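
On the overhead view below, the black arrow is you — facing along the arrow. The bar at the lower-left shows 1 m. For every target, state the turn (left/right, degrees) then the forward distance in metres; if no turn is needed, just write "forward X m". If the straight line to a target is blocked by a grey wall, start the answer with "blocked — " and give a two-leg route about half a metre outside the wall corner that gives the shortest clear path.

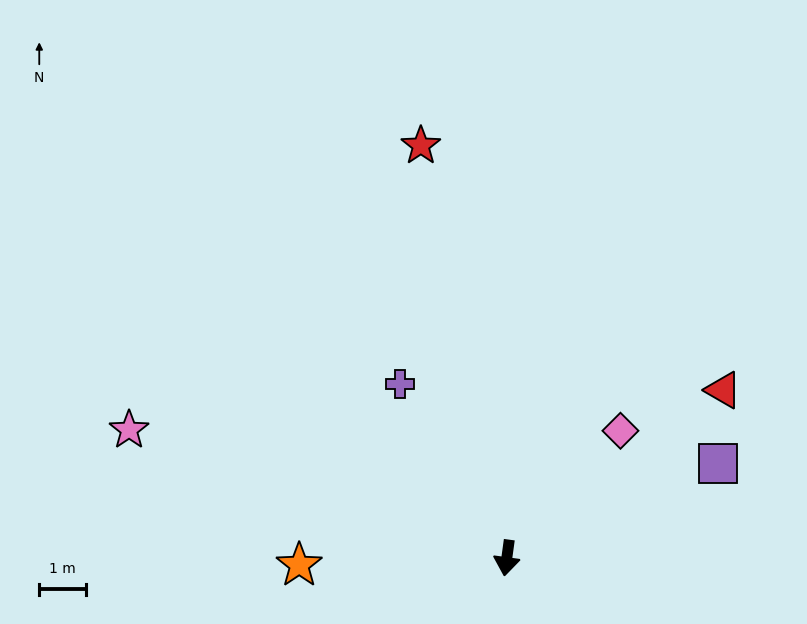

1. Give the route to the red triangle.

turn left 136°, forward 5.8 m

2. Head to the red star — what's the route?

turn right 160°, forward 9.0 m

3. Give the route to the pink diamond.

turn left 146°, forward 3.6 m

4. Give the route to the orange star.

turn right 80°, forward 4.4 m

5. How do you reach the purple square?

turn left 122°, forward 4.9 m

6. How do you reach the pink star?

turn right 101°, forward 8.5 m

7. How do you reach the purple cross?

turn right 141°, forward 4.3 m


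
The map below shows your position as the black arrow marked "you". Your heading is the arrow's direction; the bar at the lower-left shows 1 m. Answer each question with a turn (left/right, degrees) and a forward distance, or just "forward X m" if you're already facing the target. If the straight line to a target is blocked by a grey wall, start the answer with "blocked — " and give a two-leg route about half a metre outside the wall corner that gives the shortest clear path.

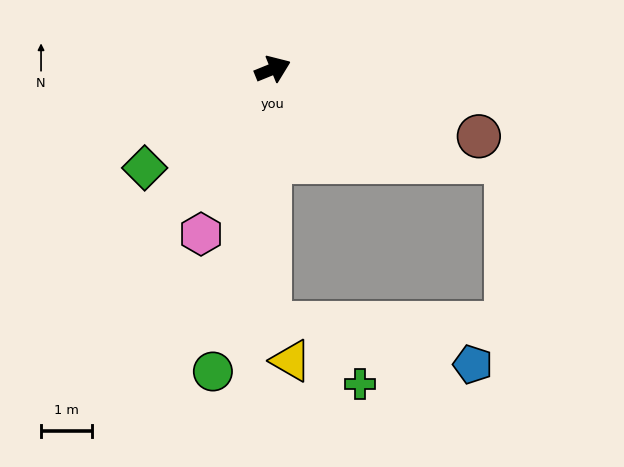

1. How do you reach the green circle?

turn right 123°, forward 6.0 m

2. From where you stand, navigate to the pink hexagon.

turn right 136°, forward 3.5 m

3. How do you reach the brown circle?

turn right 40°, forward 4.2 m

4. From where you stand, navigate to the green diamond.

turn right 165°, forward 3.2 m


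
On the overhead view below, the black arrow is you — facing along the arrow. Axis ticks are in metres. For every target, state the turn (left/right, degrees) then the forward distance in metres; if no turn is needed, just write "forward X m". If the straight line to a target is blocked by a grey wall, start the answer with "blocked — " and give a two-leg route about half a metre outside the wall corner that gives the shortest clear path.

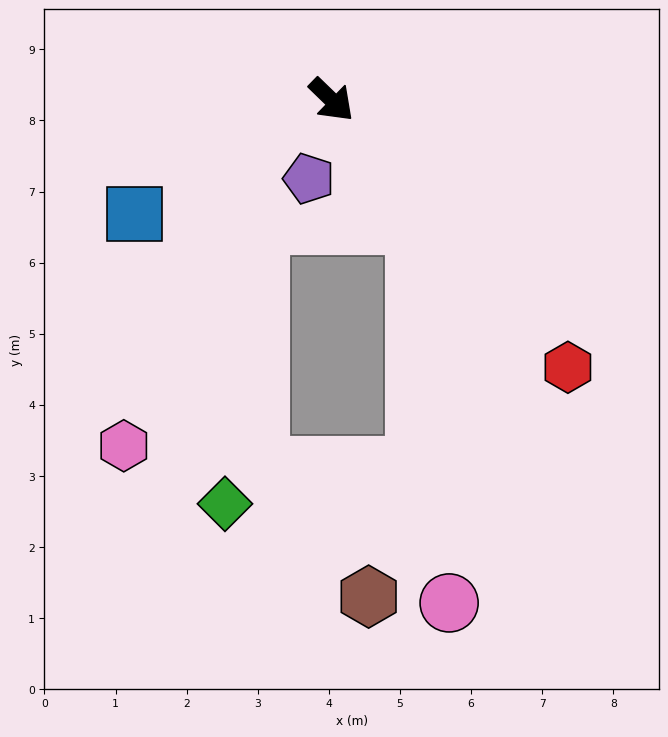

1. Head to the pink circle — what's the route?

blocked — turn right 12°, forward 2.1 m, then turn right 29°, forward 5.3 m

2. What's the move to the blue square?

turn right 106°, forward 3.2 m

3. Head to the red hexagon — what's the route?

turn right 4°, forward 5.0 m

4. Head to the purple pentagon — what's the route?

turn right 62°, forward 1.2 m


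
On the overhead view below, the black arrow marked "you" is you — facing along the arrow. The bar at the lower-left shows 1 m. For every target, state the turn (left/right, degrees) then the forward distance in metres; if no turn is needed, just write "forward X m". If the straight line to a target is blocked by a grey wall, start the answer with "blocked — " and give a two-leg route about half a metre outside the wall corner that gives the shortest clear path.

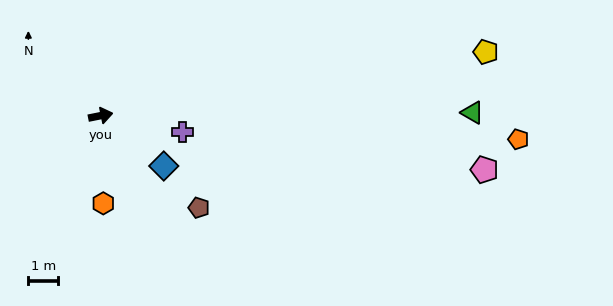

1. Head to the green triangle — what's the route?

turn right 11°, forward 12.4 m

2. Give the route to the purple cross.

turn right 23°, forward 2.8 m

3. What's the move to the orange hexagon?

turn right 100°, forward 2.9 m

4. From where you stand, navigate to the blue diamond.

turn right 50°, forward 2.7 m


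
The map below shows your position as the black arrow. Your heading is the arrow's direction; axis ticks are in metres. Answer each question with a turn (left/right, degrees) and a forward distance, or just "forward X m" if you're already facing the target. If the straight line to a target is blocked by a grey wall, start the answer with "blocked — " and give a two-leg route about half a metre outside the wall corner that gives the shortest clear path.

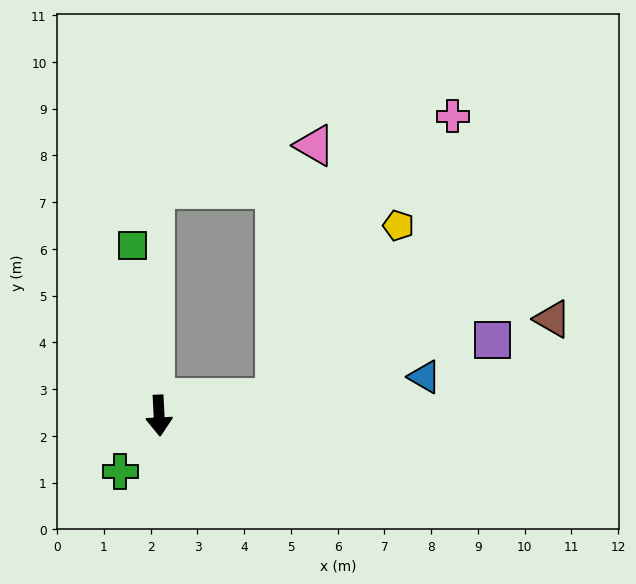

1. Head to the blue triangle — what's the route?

turn left 95°, forward 5.7 m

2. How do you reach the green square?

turn right 174°, forward 3.7 m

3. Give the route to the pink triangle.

blocked — turn left 96°, forward 2.5 m, then turn left 72°, forward 5.5 m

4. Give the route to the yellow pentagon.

blocked — turn left 96°, forward 2.5 m, then turn left 45°, forward 4.5 m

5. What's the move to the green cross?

turn right 38°, forward 1.5 m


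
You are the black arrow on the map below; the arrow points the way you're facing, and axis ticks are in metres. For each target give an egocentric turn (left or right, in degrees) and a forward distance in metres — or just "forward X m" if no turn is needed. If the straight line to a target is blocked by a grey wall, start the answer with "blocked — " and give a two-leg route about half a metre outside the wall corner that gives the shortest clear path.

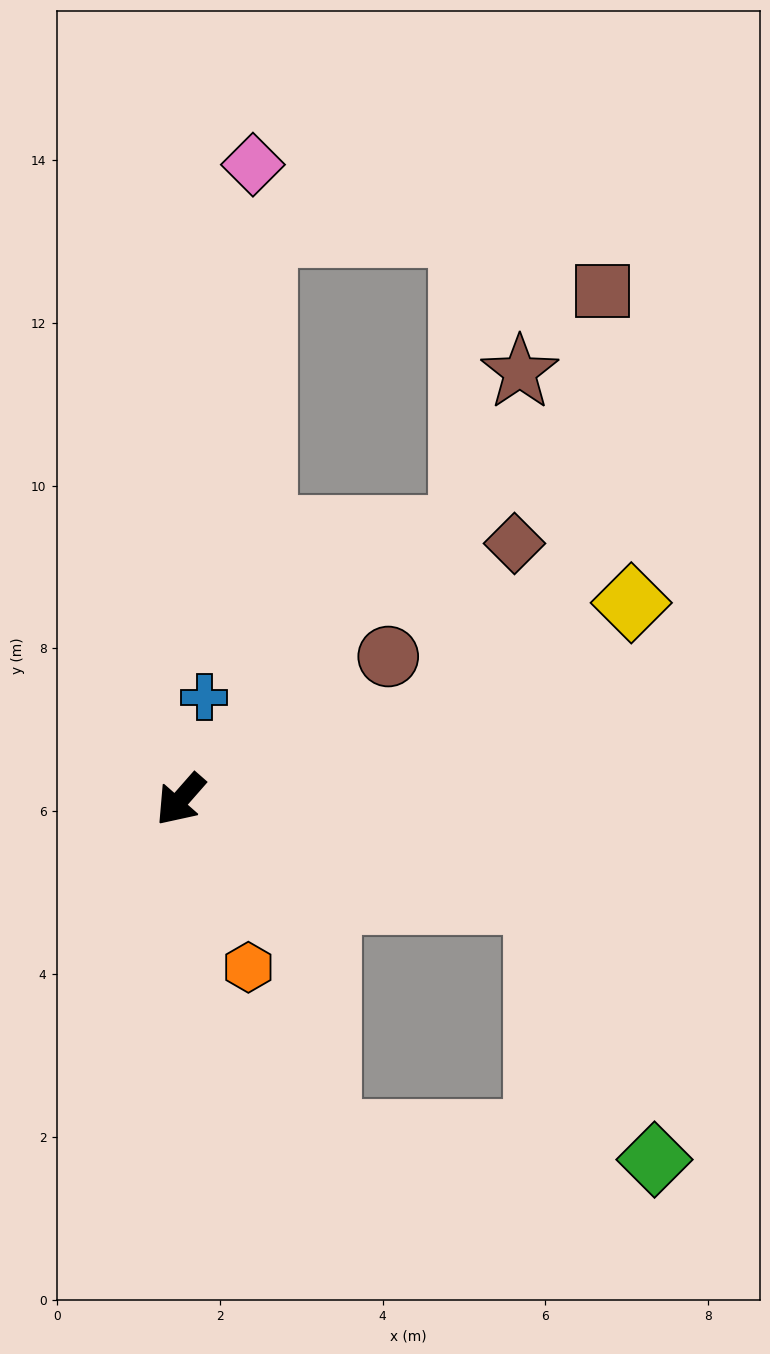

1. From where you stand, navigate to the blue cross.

turn right 152°, forward 1.3 m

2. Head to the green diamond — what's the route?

blocked — turn left 116°, forward 4.6 m, then turn right 51°, forward 3.5 m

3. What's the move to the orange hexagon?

turn left 63°, forward 2.2 m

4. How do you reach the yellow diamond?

turn left 155°, forward 6.0 m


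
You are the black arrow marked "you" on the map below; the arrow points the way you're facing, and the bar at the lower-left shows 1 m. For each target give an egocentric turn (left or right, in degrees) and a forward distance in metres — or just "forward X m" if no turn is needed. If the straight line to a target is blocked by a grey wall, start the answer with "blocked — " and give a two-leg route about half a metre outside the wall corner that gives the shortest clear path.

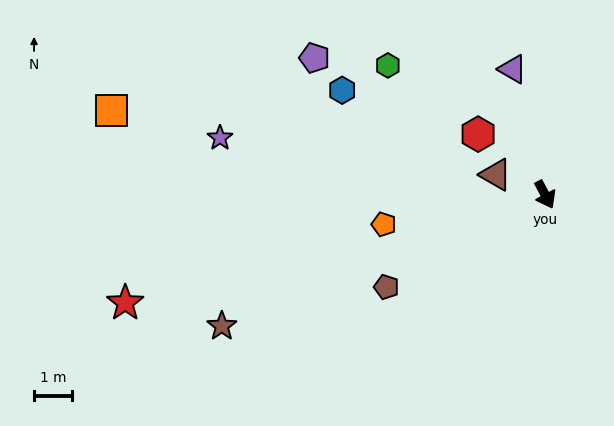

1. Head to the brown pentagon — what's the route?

turn right 88°, forward 4.8 m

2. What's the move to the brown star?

turn right 96°, forward 9.1 m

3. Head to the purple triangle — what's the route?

turn left 167°, forward 3.4 m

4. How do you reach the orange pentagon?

turn right 108°, forward 4.3 m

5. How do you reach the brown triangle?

turn right 140°, forward 1.4 m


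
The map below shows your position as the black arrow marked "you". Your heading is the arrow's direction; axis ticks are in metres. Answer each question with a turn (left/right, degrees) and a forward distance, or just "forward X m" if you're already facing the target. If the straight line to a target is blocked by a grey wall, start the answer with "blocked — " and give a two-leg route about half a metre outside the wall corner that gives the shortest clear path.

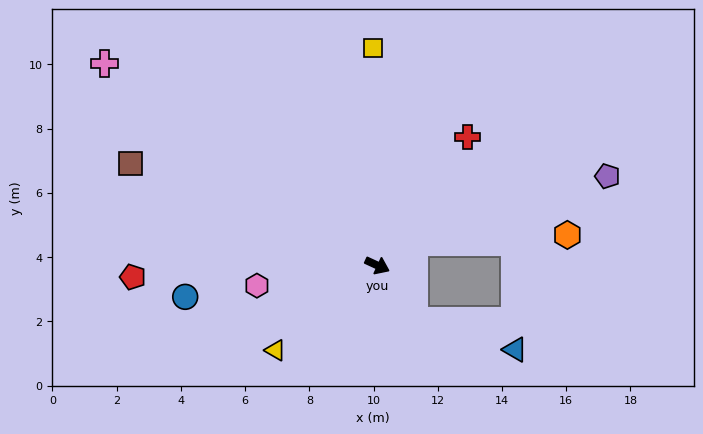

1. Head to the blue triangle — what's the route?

blocked — turn right 32°, forward 2.1 m, then turn left 41°, forward 3.3 m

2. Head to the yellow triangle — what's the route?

turn right 115°, forward 4.1 m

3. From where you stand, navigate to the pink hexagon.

turn right 146°, forward 3.8 m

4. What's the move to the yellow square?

turn left 116°, forward 6.8 m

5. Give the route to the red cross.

turn left 80°, forward 4.9 m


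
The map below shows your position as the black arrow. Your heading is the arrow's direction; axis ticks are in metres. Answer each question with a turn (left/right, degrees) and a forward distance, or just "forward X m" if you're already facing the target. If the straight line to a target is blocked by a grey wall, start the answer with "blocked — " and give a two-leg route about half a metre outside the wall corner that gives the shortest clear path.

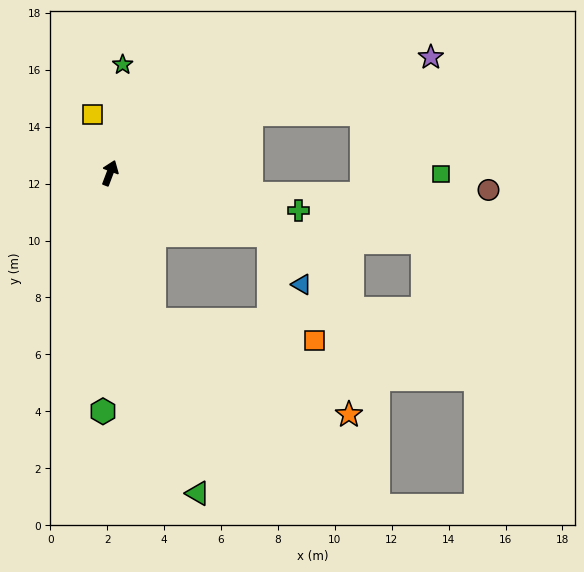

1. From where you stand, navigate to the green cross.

turn right 81°, forward 6.7 m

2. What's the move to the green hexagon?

turn right 161°, forward 8.4 m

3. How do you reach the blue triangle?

blocked — turn right 91°, forward 6.0 m, then turn right 35°, forward 2.1 m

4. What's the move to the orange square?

blocked — turn right 143°, forward 5.4 m, then turn left 66°, forward 5.7 m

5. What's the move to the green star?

turn left 14°, forward 3.8 m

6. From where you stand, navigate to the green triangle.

turn right 144°, forward 11.7 m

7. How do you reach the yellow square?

turn left 37°, forward 2.1 m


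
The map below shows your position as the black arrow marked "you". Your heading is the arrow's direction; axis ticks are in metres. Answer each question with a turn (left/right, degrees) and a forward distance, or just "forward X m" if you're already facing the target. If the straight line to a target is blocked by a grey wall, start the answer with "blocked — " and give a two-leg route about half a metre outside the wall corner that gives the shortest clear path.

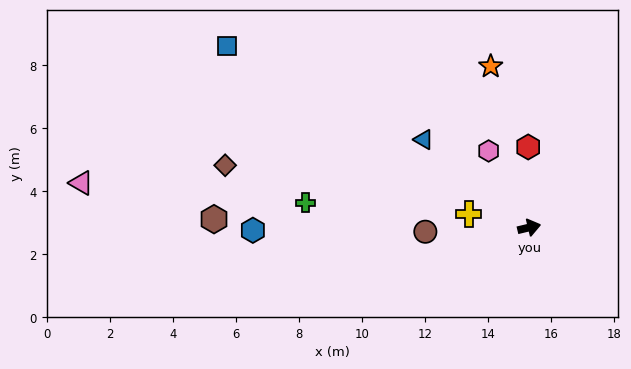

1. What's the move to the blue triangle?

turn left 127°, forward 4.4 m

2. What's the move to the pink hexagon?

turn left 104°, forward 2.8 m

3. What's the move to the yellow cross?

turn left 154°, forward 2.0 m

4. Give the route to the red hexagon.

turn left 77°, forward 2.6 m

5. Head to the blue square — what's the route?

turn left 136°, forward 11.2 m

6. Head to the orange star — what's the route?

turn left 90°, forward 5.3 m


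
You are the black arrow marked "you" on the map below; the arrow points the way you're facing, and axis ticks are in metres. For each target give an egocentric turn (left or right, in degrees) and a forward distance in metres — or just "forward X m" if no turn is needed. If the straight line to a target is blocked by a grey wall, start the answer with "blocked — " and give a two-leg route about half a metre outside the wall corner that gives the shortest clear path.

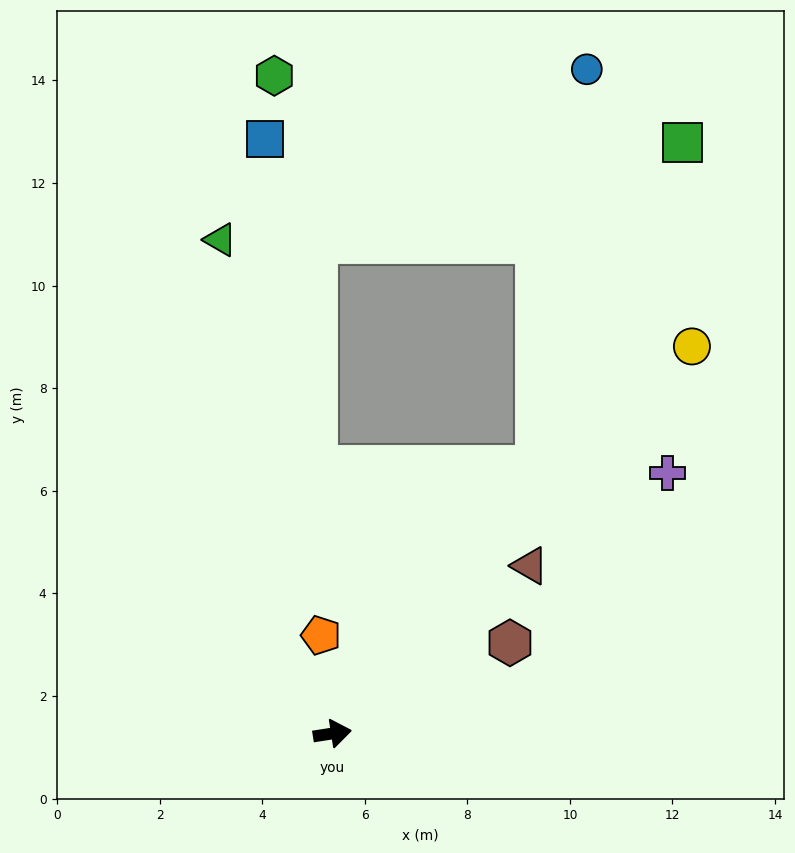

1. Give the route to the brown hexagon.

turn left 18°, forward 3.9 m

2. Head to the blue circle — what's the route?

blocked — turn left 44°, forward 6.5 m, then turn left 30°, forward 7.8 m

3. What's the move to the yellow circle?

turn left 38°, forward 10.3 m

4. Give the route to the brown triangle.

turn left 31°, forward 5.1 m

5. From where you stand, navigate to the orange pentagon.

turn left 88°, forward 1.9 m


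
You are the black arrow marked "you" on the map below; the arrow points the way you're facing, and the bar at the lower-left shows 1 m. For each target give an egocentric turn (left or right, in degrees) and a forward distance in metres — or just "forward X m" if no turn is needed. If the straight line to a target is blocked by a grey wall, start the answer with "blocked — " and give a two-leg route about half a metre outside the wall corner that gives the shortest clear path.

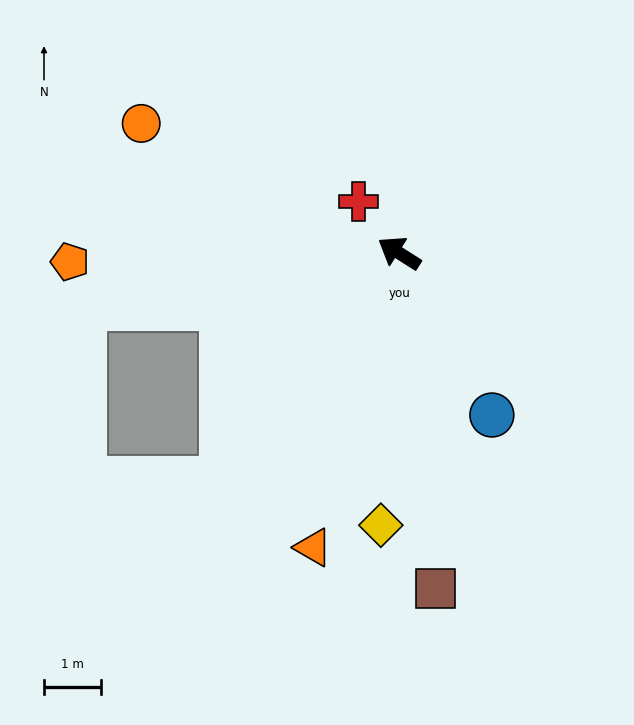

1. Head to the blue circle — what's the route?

turn left 152°, forward 3.3 m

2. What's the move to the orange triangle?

turn left 106°, forward 5.3 m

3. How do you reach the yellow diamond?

turn left 119°, forward 4.8 m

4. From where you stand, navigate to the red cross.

turn right 19°, forward 1.1 m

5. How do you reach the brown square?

turn left 129°, forward 5.9 m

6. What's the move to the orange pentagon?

turn left 34°, forward 5.7 m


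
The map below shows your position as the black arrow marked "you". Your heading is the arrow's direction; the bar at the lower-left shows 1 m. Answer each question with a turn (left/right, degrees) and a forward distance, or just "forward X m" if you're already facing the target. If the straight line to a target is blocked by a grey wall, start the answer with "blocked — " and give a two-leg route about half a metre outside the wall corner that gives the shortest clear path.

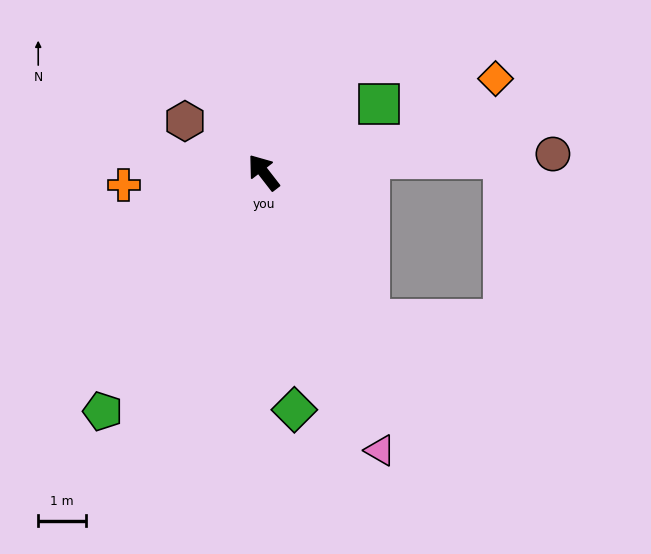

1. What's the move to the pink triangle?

turn left 165°, forward 6.4 m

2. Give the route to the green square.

turn right 97°, forward 2.8 m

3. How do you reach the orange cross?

turn left 57°, forward 3.0 m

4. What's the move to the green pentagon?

turn left 108°, forward 6.1 m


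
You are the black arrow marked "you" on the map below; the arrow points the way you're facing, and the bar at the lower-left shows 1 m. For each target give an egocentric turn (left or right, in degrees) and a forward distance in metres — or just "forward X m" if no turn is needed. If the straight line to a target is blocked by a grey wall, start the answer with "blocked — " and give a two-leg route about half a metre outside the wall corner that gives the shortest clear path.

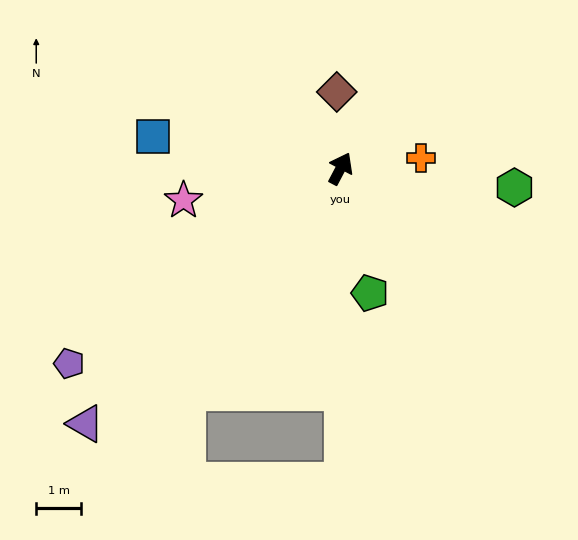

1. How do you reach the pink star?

turn left 129°, forward 3.6 m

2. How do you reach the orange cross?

turn right 55°, forward 1.8 m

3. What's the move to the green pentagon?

turn right 139°, forward 2.8 m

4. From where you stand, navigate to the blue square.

turn left 108°, forward 4.2 m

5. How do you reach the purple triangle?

turn left 163°, forward 8.0 m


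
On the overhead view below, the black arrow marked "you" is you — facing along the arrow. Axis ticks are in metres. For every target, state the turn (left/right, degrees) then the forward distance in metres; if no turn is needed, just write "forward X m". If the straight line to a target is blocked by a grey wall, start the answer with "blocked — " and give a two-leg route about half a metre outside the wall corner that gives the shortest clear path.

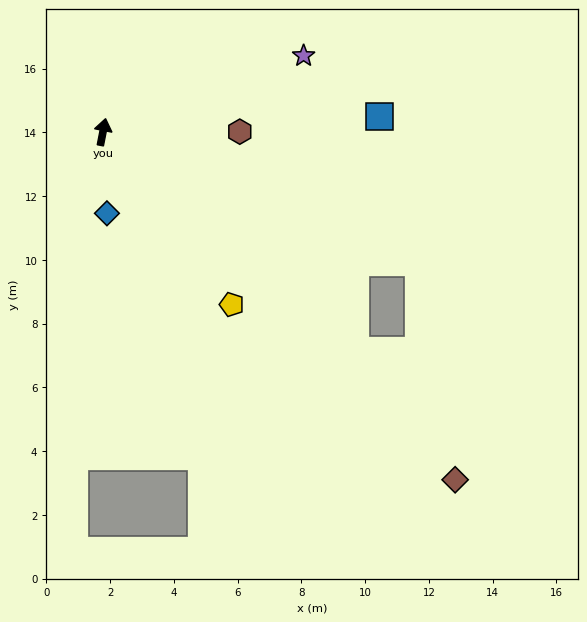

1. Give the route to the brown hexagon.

turn right 79°, forward 4.3 m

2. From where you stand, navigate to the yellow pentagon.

turn right 132°, forward 6.8 m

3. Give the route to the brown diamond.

turn right 124°, forward 15.5 m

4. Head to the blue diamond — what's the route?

turn right 166°, forward 2.6 m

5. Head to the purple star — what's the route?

turn right 58°, forward 6.7 m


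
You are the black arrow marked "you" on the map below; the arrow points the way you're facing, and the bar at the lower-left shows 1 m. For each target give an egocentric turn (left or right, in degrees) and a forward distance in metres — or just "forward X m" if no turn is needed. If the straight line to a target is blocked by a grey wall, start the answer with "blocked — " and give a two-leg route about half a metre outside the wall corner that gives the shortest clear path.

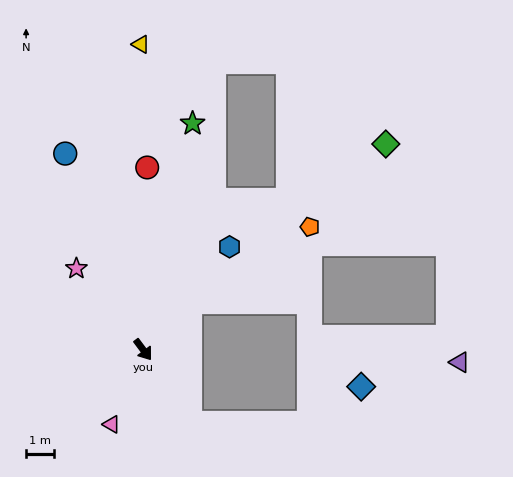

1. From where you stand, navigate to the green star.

turn left 131°, forward 8.2 m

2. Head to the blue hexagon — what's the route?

turn left 103°, forward 4.8 m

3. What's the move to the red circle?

turn left 142°, forward 6.5 m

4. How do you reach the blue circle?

turn left 165°, forward 7.5 m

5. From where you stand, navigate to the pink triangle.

turn right 60°, forward 2.9 m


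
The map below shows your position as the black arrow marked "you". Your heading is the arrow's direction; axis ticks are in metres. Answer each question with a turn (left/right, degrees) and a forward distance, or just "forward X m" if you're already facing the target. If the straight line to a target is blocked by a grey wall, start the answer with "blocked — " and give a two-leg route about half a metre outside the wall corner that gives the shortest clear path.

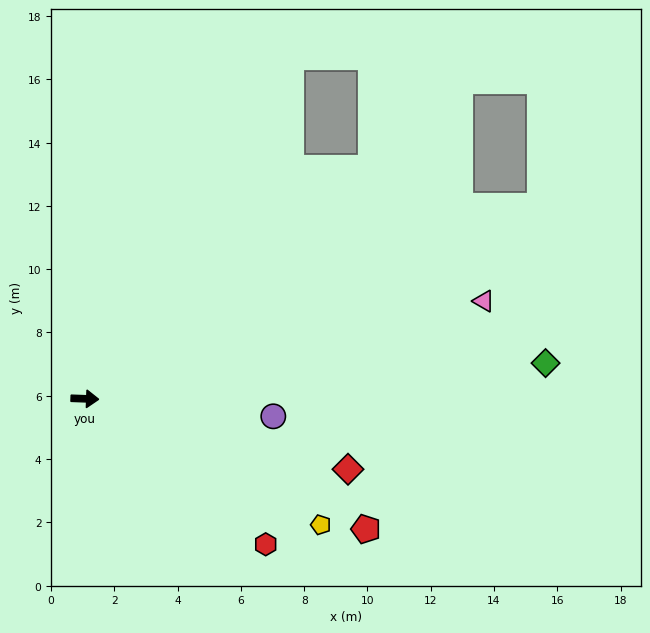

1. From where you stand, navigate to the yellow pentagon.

turn right 26°, forward 8.4 m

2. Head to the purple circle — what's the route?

turn right 3°, forward 6.0 m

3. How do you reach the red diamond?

turn right 13°, forward 8.6 m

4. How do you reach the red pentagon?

turn right 23°, forward 9.8 m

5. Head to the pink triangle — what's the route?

turn left 16°, forward 13.0 m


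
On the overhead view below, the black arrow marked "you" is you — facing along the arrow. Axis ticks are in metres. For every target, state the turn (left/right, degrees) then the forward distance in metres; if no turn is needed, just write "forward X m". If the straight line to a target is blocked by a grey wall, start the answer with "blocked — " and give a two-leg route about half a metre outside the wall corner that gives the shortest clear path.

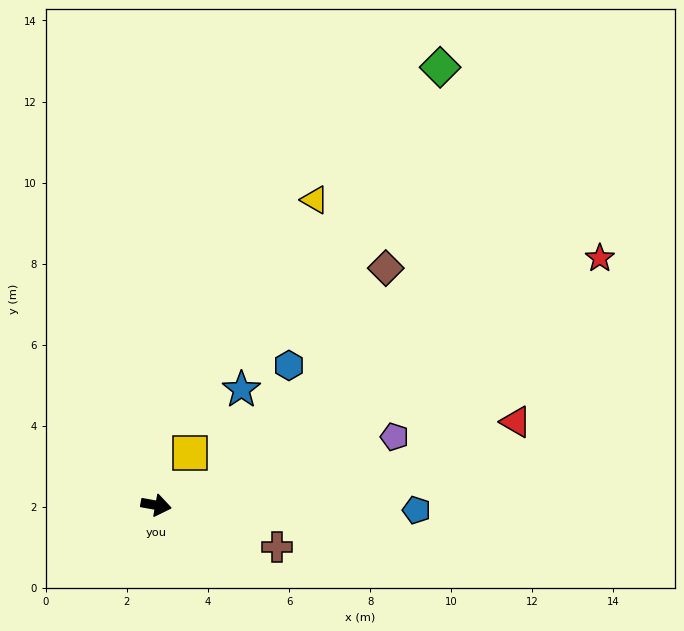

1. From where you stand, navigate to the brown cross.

turn right 9°, forward 3.2 m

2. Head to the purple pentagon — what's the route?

turn left 26°, forward 6.1 m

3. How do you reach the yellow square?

turn left 67°, forward 1.5 m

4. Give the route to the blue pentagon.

turn left 9°, forward 6.4 m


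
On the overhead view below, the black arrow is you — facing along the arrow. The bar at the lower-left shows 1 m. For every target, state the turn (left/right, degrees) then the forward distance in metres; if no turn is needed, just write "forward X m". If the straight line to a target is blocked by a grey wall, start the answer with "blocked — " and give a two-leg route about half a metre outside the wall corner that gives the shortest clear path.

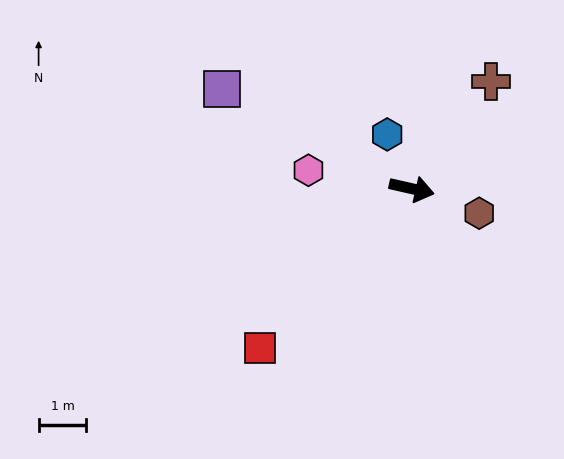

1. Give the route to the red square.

turn right 121°, forward 4.6 m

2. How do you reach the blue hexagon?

turn left 127°, forward 1.2 m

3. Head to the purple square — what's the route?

turn left 165°, forward 4.5 m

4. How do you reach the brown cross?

turn left 66°, forward 2.8 m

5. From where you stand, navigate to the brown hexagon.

turn right 7°, forward 1.5 m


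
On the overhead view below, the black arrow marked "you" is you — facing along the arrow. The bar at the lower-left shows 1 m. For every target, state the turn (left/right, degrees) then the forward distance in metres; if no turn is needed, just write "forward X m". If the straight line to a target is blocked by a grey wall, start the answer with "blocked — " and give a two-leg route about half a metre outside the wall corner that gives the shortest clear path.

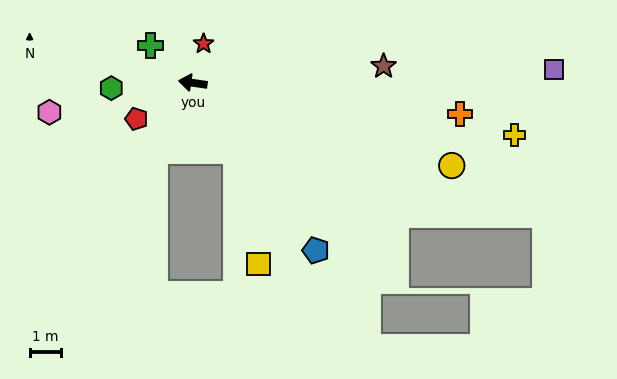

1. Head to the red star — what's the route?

turn right 97°, forward 1.3 m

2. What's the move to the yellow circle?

turn left 170°, forward 8.7 m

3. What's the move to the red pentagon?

turn left 41°, forward 2.1 m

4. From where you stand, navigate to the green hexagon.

turn left 12°, forward 2.6 m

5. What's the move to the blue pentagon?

turn left 135°, forward 6.7 m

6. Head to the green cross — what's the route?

turn right 33°, forward 1.8 m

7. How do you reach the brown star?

turn right 167°, forward 6.1 m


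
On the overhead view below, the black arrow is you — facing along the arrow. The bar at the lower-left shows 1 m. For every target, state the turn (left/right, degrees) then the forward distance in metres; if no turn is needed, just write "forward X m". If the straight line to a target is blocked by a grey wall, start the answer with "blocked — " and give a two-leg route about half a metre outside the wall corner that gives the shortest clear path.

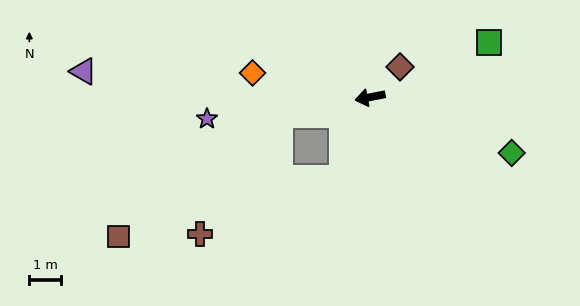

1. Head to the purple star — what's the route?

turn right 3°, forward 5.2 m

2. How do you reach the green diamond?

turn left 148°, forward 4.8 m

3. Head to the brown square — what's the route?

blocked — forward 2.9 m, then turn left 26°, forward 6.4 m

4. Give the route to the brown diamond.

turn right 146°, forward 1.3 m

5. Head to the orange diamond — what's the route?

turn right 23°, forward 3.8 m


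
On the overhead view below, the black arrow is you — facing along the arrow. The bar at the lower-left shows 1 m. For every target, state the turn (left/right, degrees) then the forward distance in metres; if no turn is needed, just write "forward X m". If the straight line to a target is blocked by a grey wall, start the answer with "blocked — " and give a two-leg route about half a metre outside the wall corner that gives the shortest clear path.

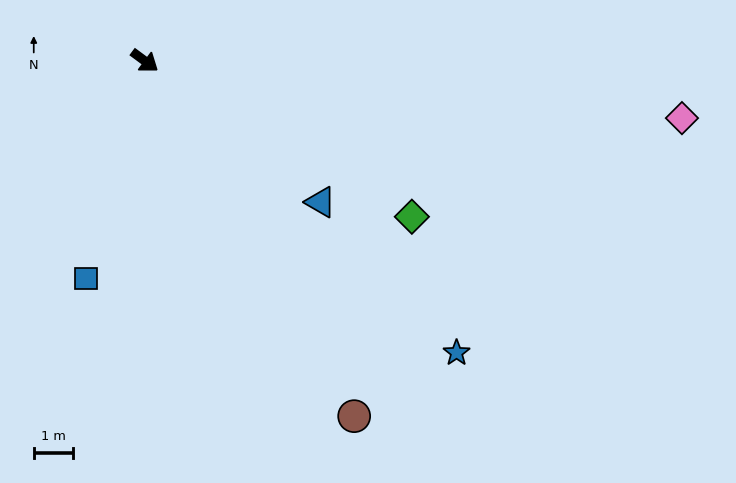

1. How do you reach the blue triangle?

turn right 2°, forward 5.8 m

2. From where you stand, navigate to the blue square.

turn right 69°, forward 5.8 m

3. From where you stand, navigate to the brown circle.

turn right 23°, forward 10.6 m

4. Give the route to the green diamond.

turn left 6°, forward 7.9 m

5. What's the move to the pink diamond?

turn left 30°, forward 13.8 m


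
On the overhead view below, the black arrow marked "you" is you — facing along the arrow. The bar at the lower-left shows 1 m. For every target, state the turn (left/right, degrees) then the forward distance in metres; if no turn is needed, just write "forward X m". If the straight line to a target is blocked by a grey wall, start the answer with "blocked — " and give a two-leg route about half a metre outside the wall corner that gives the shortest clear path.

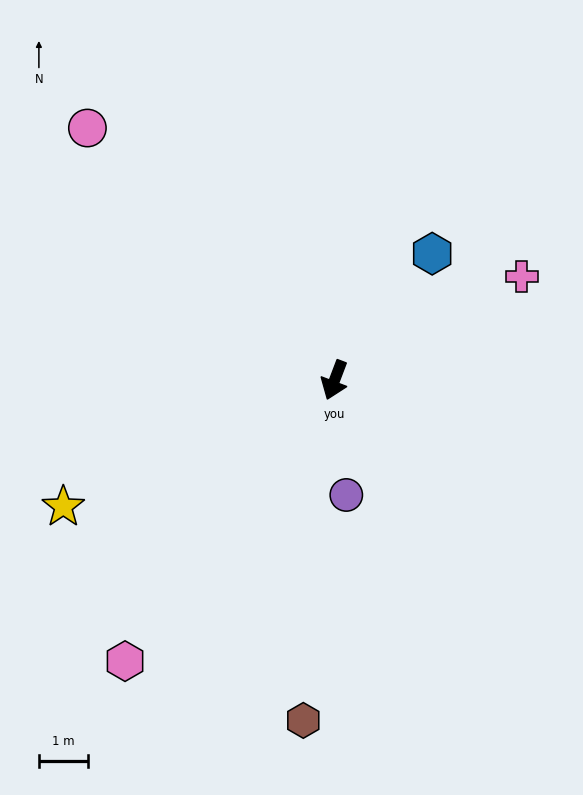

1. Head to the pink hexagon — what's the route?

turn right 16°, forward 7.1 m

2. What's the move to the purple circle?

turn left 27°, forward 2.3 m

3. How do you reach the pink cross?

turn left 140°, forward 4.3 m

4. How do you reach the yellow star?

turn right 44°, forward 6.1 m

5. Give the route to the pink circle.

turn right 115°, forward 7.2 m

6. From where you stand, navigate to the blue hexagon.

turn left 163°, forward 3.2 m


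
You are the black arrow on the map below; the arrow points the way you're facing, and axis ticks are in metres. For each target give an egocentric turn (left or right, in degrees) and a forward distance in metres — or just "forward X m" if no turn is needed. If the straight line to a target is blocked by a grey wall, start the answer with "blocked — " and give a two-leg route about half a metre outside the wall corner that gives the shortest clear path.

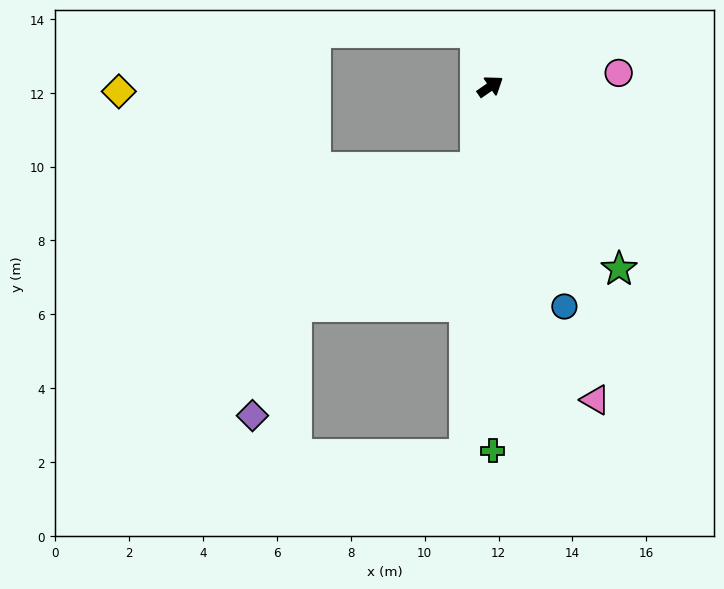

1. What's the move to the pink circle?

turn right 29°, forward 3.5 m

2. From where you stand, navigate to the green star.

turn right 90°, forward 6.0 m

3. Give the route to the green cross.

turn right 124°, forward 9.9 m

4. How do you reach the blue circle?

turn right 106°, forward 6.3 m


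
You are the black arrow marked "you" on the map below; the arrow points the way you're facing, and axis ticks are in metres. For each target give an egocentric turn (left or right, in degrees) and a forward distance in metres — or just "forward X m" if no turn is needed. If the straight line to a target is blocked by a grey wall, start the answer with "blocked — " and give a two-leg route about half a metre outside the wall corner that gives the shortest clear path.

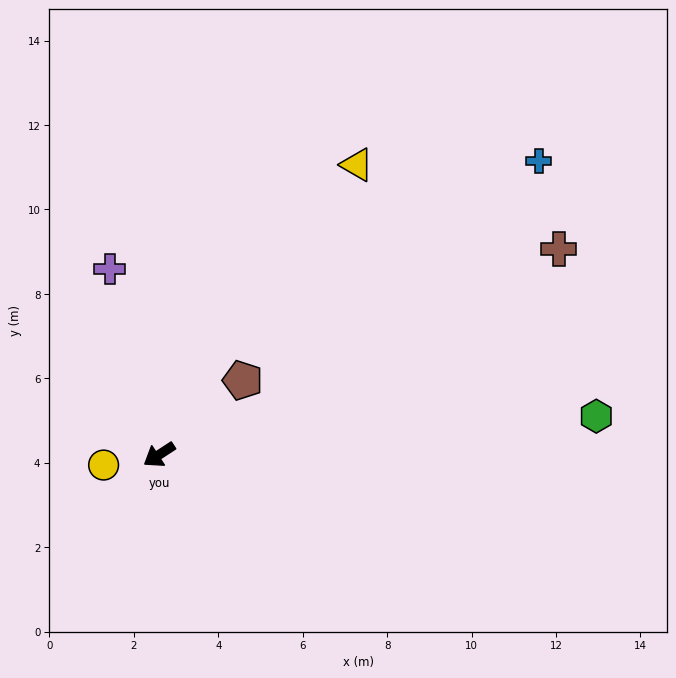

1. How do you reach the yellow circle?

turn right 23°, forward 1.3 m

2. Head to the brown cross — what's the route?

turn left 174°, forward 10.6 m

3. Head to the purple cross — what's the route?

turn right 108°, forward 4.5 m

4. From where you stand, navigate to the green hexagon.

turn left 152°, forward 10.4 m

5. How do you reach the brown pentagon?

turn right 171°, forward 2.6 m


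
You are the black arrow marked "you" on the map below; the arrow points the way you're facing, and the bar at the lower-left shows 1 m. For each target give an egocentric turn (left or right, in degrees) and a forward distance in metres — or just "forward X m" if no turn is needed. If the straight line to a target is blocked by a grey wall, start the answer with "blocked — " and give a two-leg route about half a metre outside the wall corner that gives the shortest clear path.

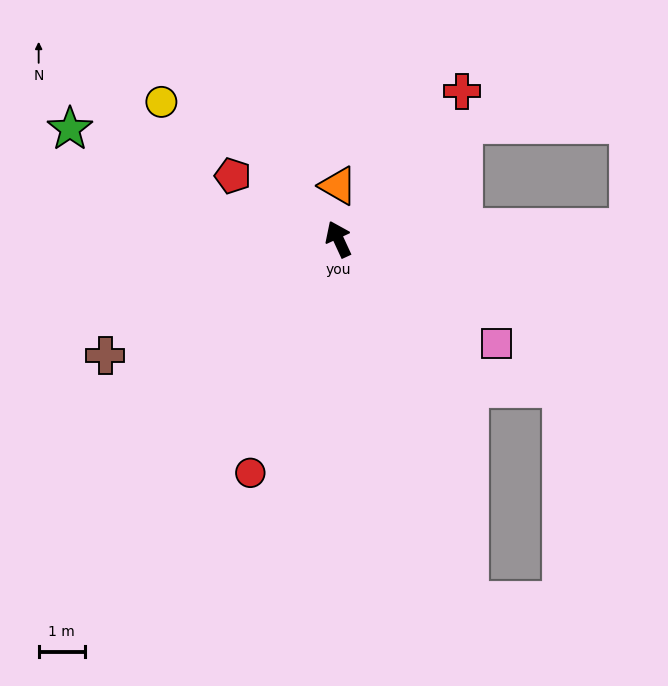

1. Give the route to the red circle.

turn left 135°, forward 5.4 m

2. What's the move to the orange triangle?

turn right 24°, forward 1.2 m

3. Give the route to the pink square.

turn right 148°, forward 4.1 m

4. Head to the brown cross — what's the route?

turn left 92°, forward 5.7 m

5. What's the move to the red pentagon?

turn left 34°, forward 2.7 m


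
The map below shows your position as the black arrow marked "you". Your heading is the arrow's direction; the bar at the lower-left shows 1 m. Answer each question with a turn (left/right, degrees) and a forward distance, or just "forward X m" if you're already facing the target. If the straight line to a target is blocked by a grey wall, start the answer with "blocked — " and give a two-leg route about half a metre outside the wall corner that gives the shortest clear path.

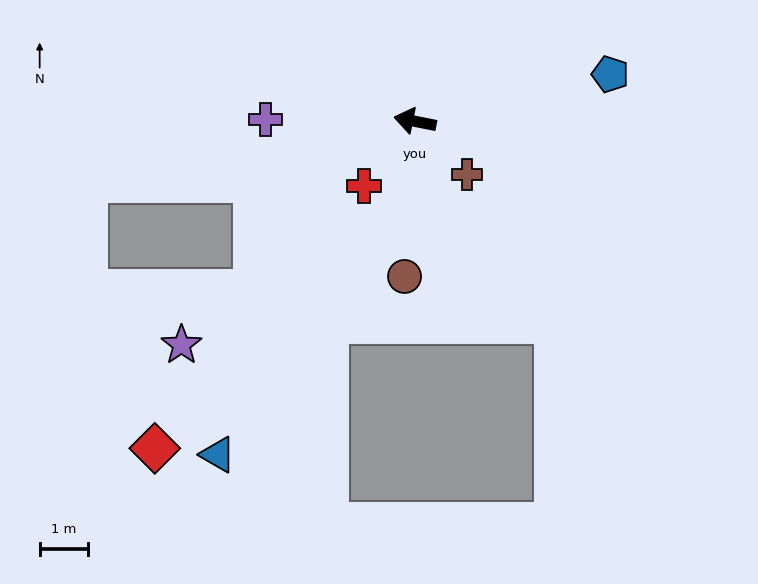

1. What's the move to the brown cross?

turn left 146°, forward 1.5 m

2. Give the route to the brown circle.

turn left 97°, forward 3.2 m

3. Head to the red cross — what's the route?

turn left 63°, forward 1.7 m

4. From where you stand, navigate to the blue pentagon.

turn right 155°, forward 4.1 m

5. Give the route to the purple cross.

turn left 11°, forward 3.1 m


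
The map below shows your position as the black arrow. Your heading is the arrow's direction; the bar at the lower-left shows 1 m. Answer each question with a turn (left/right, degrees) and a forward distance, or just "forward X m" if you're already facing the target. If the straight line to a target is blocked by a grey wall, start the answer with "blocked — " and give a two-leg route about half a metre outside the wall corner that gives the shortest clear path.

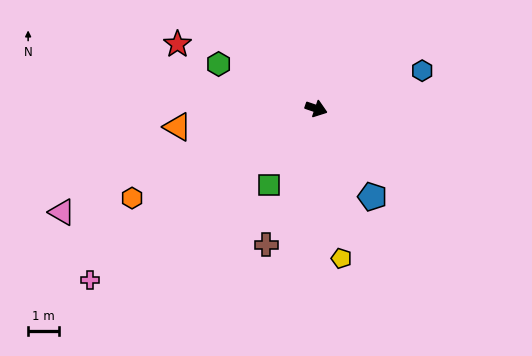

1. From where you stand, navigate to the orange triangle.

turn right 154°, forward 4.5 m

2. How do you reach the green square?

turn right 103°, forward 2.9 m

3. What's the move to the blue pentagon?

turn right 39°, forward 3.3 m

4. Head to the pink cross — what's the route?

turn right 124°, forward 9.1 m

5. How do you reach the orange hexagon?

turn right 135°, forward 6.6 m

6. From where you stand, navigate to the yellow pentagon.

turn right 62°, forward 4.9 m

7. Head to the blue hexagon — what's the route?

turn left 39°, forward 3.6 m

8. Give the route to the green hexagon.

turn left 174°, forward 3.4 m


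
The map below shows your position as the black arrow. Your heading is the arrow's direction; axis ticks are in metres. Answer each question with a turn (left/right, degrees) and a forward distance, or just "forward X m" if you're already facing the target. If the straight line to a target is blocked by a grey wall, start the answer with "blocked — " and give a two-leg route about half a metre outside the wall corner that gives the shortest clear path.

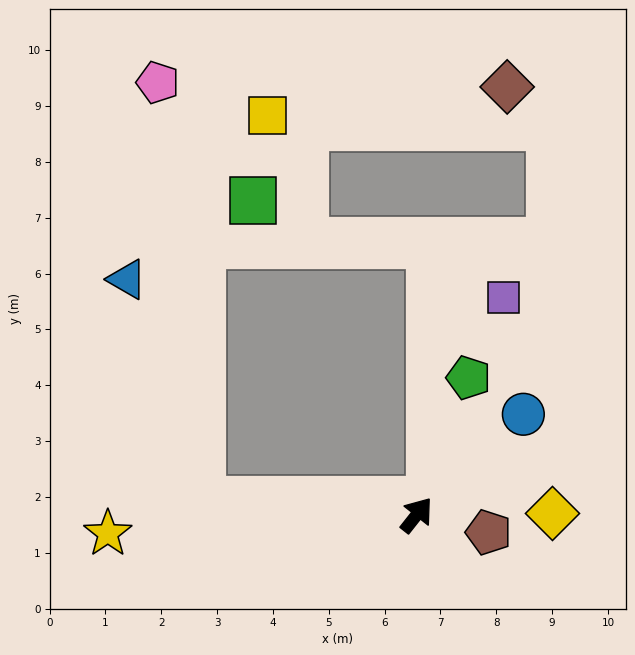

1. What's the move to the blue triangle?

blocked — turn left 124°, forward 3.9 m, then turn right 67°, forward 4.2 m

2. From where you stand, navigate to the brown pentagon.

turn right 65°, forward 1.3 m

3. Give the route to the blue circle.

turn right 8°, forward 2.6 m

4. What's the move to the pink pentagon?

blocked — turn left 124°, forward 3.9 m, then turn right 80°, forward 7.5 m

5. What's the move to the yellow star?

turn left 132°, forward 5.5 m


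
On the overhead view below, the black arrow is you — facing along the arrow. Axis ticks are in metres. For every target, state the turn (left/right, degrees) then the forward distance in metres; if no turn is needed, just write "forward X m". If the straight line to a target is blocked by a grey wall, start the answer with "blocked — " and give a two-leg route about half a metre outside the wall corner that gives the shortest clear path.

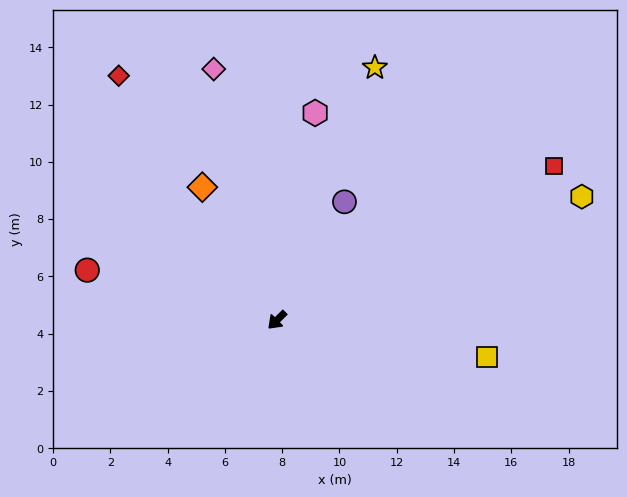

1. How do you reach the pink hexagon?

turn right 145°, forward 7.4 m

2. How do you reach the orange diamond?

turn right 105°, forward 5.3 m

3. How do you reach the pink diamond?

turn right 121°, forward 9.0 m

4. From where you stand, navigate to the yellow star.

turn right 156°, forward 9.5 m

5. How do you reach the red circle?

turn right 60°, forward 6.9 m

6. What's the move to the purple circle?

turn right 164°, forward 4.8 m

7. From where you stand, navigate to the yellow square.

turn left 125°, forward 7.5 m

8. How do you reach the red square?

turn left 164°, forward 11.1 m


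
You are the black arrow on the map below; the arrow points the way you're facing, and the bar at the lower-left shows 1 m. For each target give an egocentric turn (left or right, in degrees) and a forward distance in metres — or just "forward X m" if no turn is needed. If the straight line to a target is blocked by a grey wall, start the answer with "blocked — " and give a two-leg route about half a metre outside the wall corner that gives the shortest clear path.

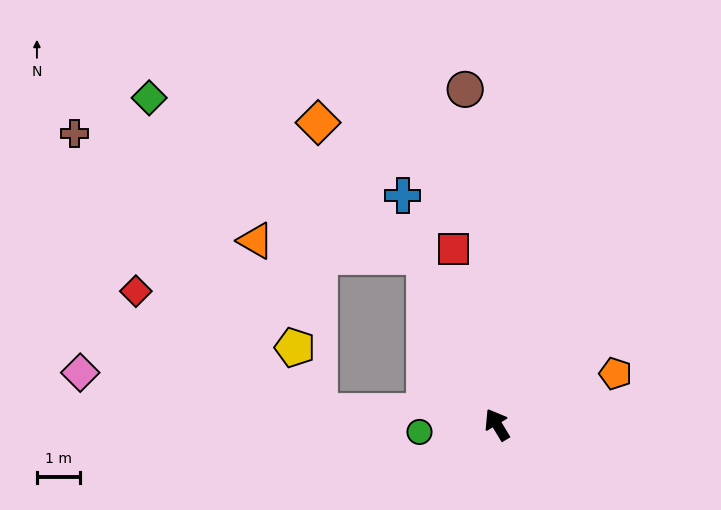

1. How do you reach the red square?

turn right 17°, forward 4.2 m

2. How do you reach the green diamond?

blocked — turn right 8°, forward 4.3 m, then turn left 37°, forward 7.4 m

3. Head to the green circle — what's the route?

turn left 64°, forward 1.8 m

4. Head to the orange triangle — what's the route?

blocked — turn right 8°, forward 4.3 m, then turn left 62°, forward 4.0 m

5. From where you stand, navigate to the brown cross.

blocked — turn right 8°, forward 4.3 m, then turn left 47°, forward 8.7 m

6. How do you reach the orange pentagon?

turn right 98°, forward 3.0 m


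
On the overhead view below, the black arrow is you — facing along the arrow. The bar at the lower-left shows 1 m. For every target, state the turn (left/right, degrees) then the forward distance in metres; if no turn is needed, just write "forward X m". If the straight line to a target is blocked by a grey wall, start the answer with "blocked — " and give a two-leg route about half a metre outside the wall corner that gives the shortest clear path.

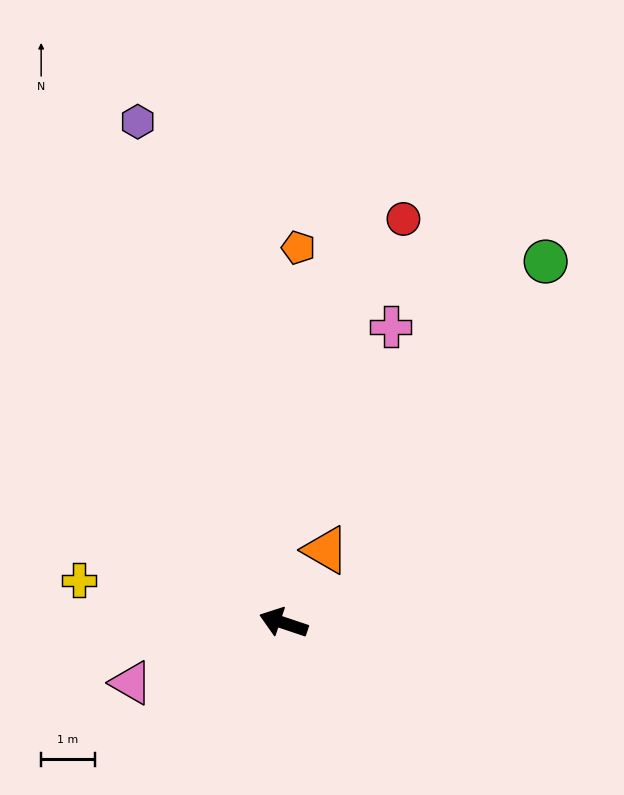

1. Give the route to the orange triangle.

turn right 101°, forward 1.6 m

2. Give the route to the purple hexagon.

turn right 55°, forward 9.7 m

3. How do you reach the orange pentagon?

turn right 74°, forward 7.0 m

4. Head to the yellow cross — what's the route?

turn left 7°, forward 3.9 m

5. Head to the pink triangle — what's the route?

turn left 40°, forward 3.0 m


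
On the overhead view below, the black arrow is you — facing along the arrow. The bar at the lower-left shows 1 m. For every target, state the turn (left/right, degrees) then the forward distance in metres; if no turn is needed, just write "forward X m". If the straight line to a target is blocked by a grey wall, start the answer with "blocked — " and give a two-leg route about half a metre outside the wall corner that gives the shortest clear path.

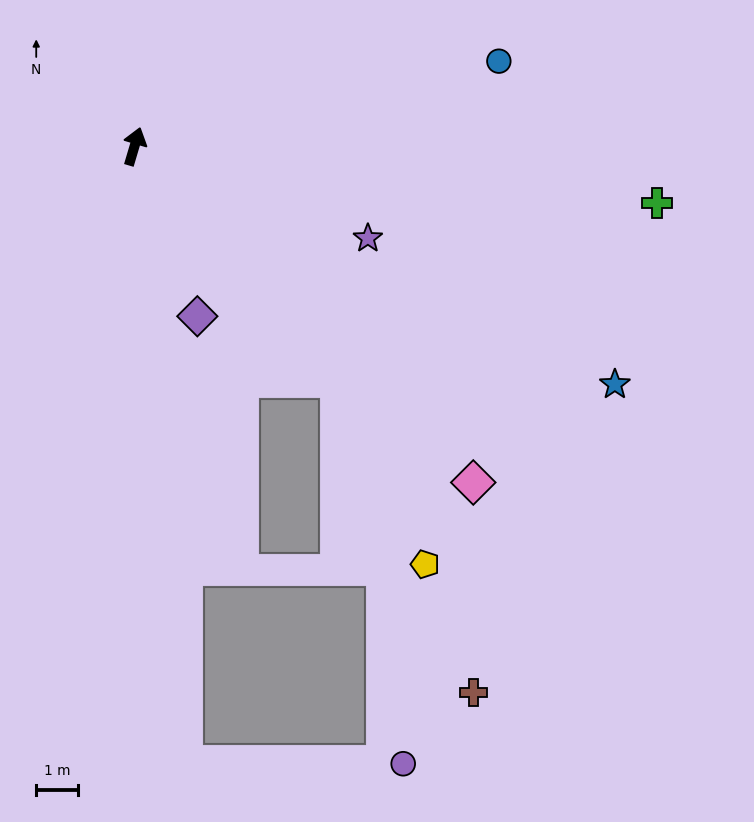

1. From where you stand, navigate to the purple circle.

blocked — turn right 159°, forward 14.7 m, then turn left 85°, forward 5.2 m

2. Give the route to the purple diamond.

turn right 143°, forward 4.3 m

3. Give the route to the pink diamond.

turn right 118°, forward 11.3 m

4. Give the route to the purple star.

turn right 95°, forward 6.0 m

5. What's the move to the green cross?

turn right 80°, forward 12.5 m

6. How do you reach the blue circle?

turn right 60°, forward 8.9 m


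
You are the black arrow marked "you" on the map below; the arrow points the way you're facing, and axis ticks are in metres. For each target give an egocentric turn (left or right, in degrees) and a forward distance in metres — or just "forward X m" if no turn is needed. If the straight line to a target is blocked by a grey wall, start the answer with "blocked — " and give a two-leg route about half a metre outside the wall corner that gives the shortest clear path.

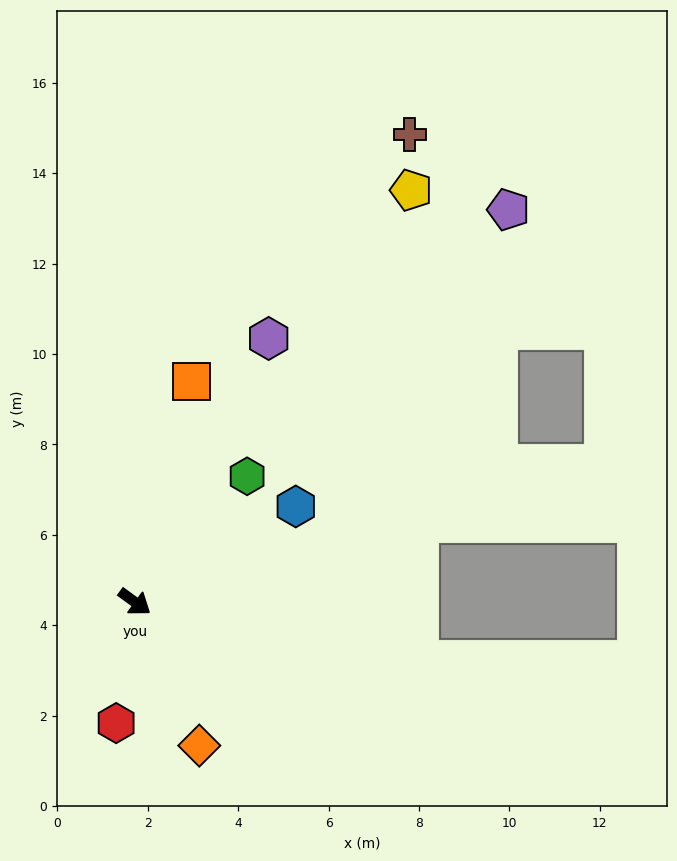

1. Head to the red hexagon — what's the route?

turn right 63°, forward 2.7 m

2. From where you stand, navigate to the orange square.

turn left 112°, forward 5.0 m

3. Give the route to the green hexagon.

turn left 84°, forward 3.7 m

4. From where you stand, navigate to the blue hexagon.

turn left 67°, forward 4.1 m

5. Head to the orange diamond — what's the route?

turn right 30°, forward 3.5 m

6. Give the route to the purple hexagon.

turn left 99°, forward 6.5 m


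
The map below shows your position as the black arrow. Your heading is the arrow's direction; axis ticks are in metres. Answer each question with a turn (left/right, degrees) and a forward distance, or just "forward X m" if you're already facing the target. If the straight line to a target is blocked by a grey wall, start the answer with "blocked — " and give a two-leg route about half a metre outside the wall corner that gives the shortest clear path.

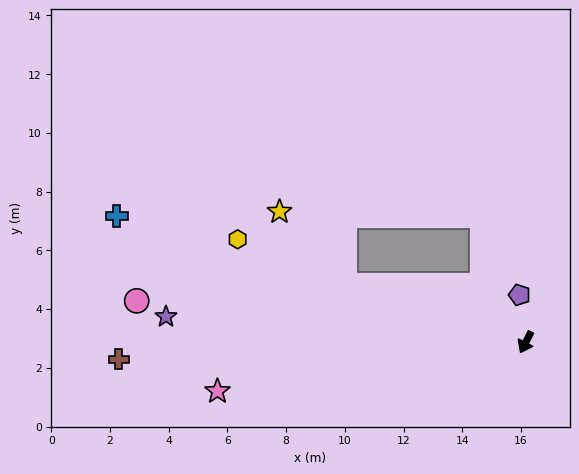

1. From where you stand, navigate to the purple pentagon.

turn right 145°, forward 1.6 m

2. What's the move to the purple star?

turn right 67°, forward 12.3 m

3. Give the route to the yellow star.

blocked — turn right 81°, forward 6.5 m, then turn right 30°, forward 3.4 m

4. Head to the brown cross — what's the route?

turn right 61°, forward 13.9 m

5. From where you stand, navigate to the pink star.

turn right 54°, forward 10.6 m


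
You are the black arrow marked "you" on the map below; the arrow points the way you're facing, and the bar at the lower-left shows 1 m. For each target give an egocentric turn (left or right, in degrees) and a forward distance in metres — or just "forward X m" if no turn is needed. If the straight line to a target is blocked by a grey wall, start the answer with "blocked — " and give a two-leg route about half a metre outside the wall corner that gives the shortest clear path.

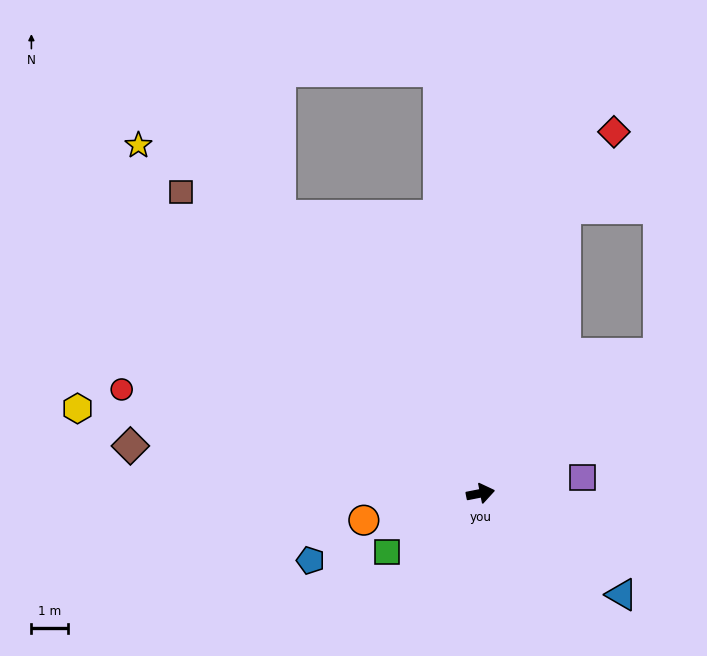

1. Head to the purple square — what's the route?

turn right 2°, forward 2.9 m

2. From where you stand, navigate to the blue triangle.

turn right 47°, forward 4.8 m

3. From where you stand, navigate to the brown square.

turn left 124°, forward 11.7 m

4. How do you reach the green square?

turn right 159°, forward 3.0 m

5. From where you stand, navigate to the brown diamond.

turn left 161°, forward 9.7 m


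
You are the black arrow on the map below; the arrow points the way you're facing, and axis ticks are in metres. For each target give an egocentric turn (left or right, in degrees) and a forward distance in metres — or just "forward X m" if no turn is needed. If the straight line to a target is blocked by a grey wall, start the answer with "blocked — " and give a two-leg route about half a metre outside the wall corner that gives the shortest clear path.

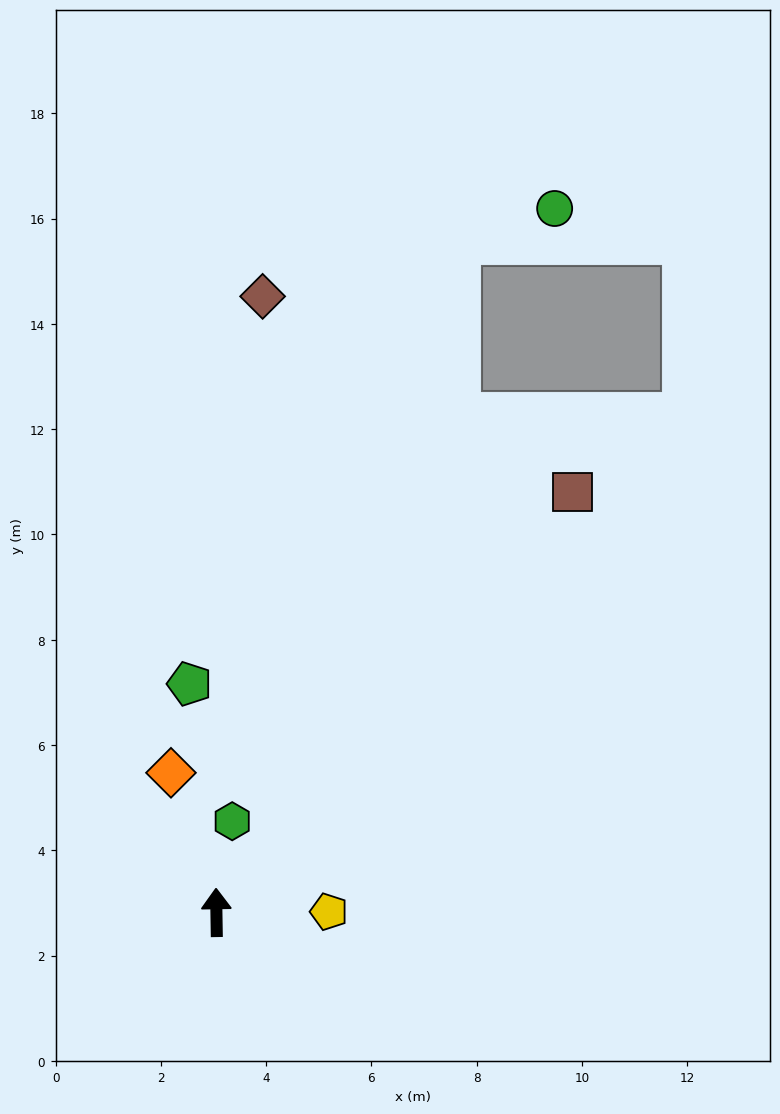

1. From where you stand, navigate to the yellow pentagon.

turn right 91°, forward 2.1 m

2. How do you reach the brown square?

turn right 41°, forward 10.5 m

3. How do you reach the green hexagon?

turn right 11°, forward 1.8 m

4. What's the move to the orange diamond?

turn left 17°, forward 2.8 m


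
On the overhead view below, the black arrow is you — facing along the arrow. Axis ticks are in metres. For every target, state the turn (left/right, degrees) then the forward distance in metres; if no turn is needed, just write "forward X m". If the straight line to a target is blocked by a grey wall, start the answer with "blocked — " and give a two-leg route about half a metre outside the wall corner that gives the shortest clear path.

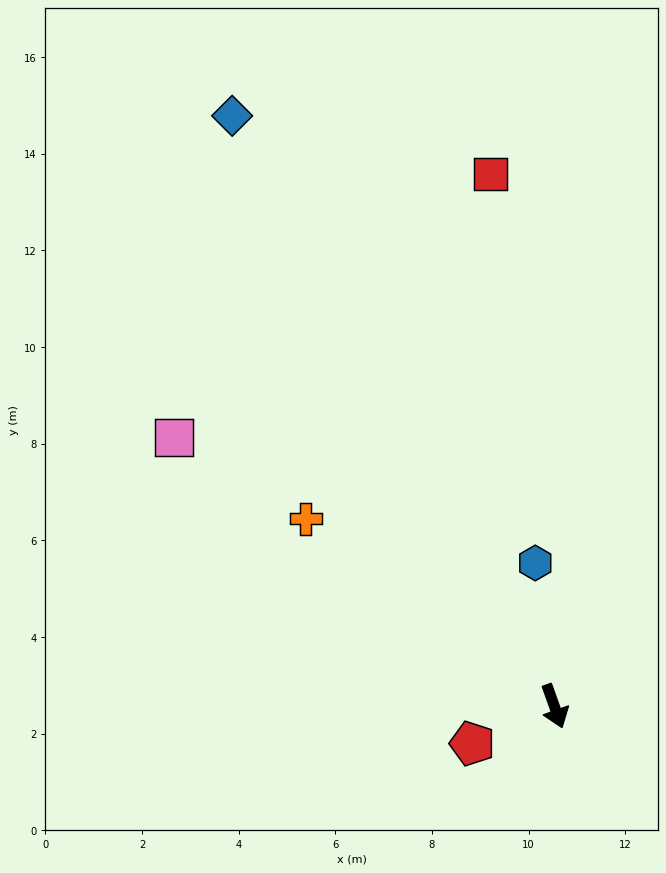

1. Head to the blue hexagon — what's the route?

turn left 168°, forward 3.0 m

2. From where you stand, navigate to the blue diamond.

turn right 171°, forward 13.9 m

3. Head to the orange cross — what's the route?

turn right 147°, forward 6.4 m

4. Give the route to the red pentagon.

turn right 85°, forward 1.9 m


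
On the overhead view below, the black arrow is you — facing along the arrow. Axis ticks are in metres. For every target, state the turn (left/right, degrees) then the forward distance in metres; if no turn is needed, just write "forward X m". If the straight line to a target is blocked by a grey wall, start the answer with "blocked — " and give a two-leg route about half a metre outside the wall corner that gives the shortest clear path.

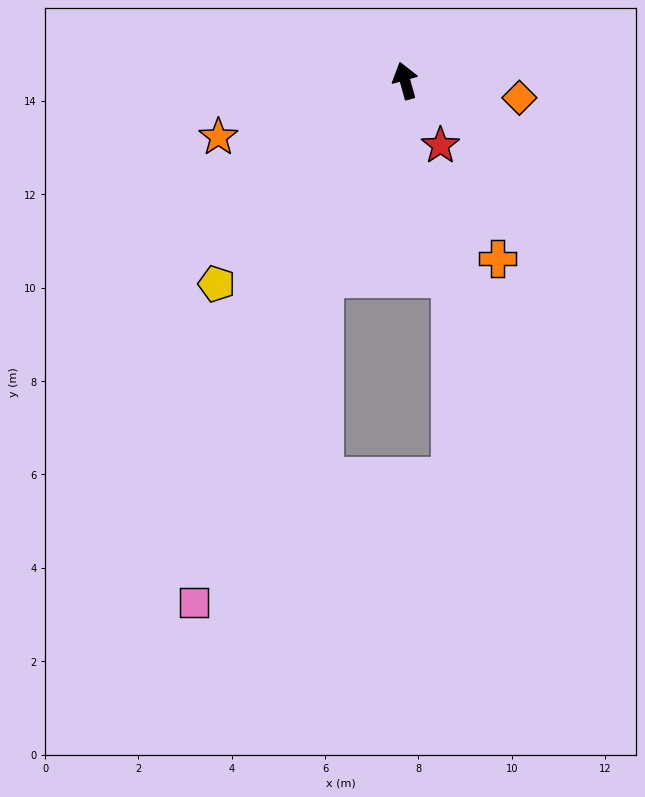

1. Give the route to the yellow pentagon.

turn left 122°, forward 5.9 m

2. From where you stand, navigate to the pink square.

turn left 142°, forward 12.1 m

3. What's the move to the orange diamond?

turn right 114°, forward 2.5 m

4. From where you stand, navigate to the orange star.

turn left 91°, forward 4.2 m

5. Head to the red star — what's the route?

turn right 167°, forward 1.6 m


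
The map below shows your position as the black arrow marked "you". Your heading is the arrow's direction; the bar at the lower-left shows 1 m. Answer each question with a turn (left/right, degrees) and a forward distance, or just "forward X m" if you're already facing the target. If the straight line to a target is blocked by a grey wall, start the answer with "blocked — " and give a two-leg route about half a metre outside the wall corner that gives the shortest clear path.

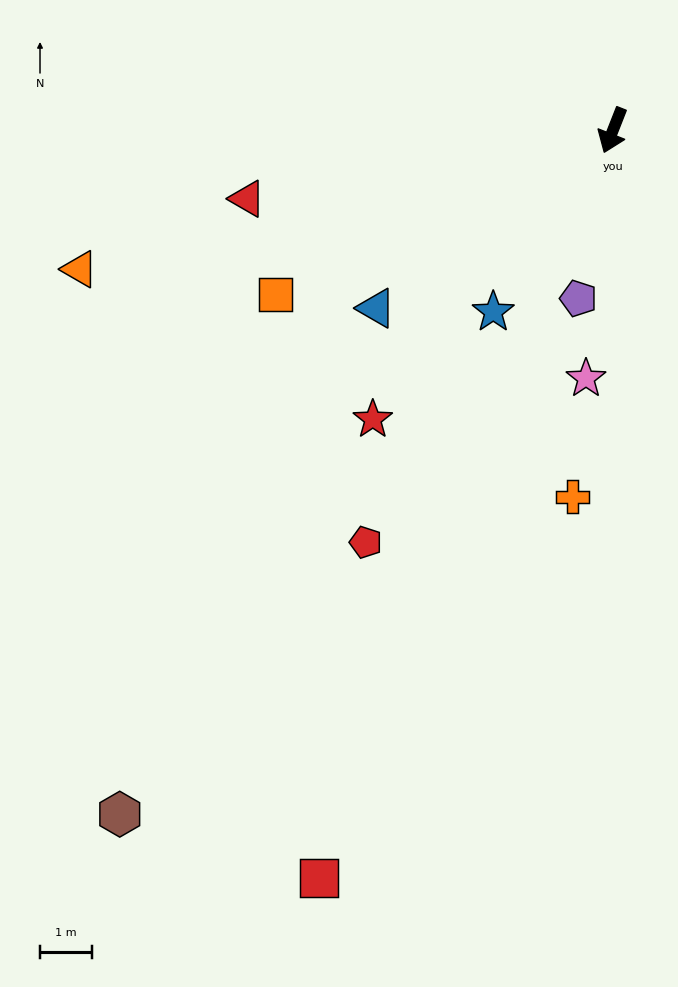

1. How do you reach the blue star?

turn right 12°, forward 4.2 m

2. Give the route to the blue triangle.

turn right 32°, forward 5.7 m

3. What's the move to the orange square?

turn right 43°, forward 7.3 m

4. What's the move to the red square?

forward 15.5 m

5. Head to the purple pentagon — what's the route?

turn left 10°, forward 3.3 m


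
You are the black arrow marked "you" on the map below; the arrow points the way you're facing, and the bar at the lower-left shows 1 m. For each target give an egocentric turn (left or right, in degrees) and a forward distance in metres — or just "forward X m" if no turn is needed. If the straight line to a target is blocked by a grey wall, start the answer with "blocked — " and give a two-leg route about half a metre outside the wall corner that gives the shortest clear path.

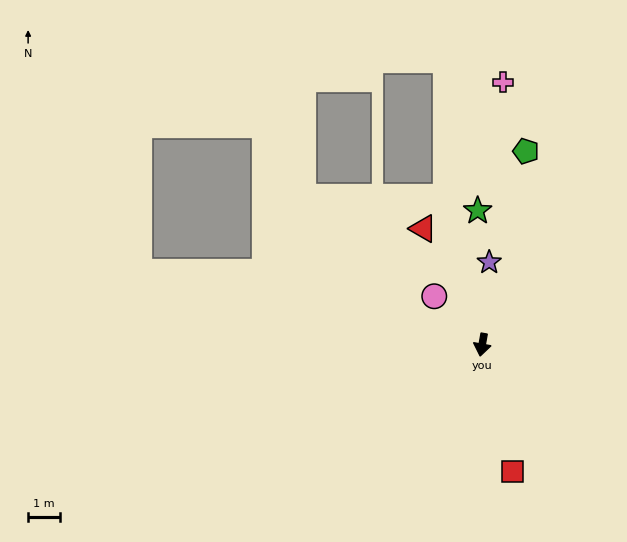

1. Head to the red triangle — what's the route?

turn right 143°, forward 4.1 m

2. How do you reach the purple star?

turn right 175°, forward 2.6 m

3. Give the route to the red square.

turn left 24°, forward 4.1 m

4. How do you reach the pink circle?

turn right 125°, forward 2.1 m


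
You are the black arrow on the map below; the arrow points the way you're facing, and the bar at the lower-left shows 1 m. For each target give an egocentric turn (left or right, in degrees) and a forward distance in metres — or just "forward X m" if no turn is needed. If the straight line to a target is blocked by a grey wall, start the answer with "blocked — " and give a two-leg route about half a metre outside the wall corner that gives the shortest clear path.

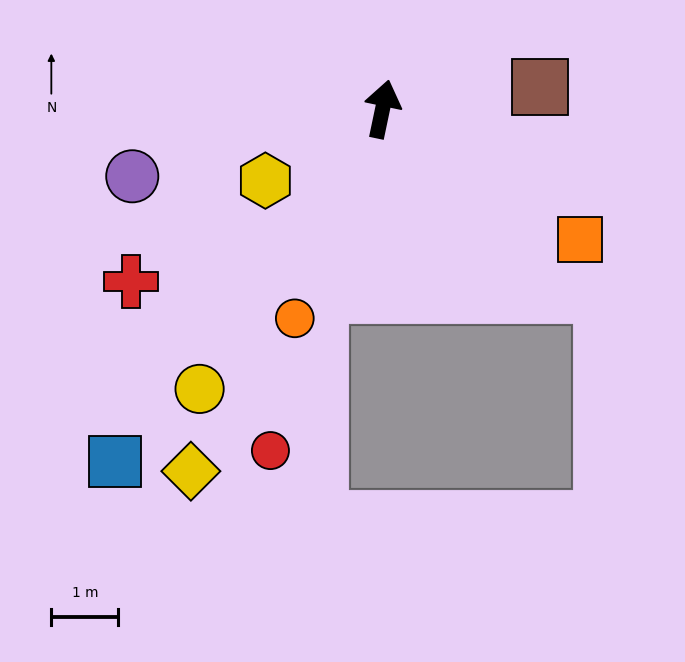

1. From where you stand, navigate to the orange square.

turn right 112°, forward 3.5 m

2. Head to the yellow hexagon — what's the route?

turn left 133°, forward 2.0 m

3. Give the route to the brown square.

turn right 70°, forward 2.4 m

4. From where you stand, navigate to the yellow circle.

turn left 159°, forward 5.0 m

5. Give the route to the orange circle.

turn left 169°, forward 3.4 m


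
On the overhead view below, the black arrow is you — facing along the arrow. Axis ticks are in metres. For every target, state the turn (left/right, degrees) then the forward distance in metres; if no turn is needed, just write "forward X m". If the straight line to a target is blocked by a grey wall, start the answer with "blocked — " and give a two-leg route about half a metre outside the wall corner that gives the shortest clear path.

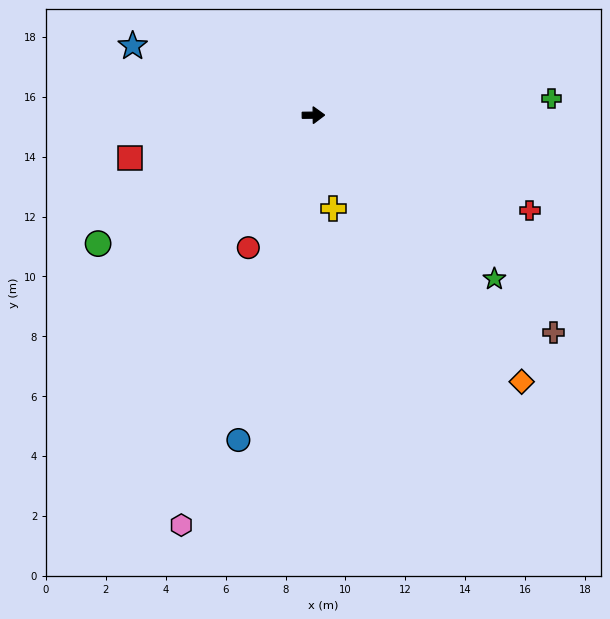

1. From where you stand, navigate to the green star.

turn right 43°, forward 8.2 m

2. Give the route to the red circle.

turn right 117°, forward 4.9 m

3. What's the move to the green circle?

turn right 150°, forward 8.4 m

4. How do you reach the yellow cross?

turn right 79°, forward 3.2 m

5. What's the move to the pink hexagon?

turn right 109°, forward 14.4 m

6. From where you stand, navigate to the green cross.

turn left 3°, forward 8.0 m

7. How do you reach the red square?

turn right 167°, forward 6.3 m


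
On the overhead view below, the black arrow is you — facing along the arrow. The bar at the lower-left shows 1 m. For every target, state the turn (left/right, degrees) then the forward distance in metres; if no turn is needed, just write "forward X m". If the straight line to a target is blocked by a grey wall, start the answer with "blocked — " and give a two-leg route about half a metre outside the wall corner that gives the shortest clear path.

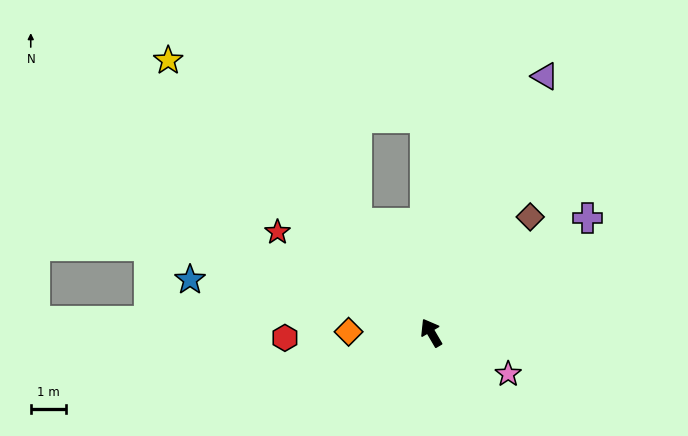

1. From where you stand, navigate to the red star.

turn left 26°, forward 5.2 m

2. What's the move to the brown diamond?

turn right 71°, forward 4.3 m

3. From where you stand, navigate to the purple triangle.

turn right 54°, forward 7.9 m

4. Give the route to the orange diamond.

turn left 59°, forward 2.3 m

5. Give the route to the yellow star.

turn left 14°, forward 10.7 m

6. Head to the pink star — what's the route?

turn right 149°, forward 2.5 m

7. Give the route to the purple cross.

turn right 84°, forward 5.5 m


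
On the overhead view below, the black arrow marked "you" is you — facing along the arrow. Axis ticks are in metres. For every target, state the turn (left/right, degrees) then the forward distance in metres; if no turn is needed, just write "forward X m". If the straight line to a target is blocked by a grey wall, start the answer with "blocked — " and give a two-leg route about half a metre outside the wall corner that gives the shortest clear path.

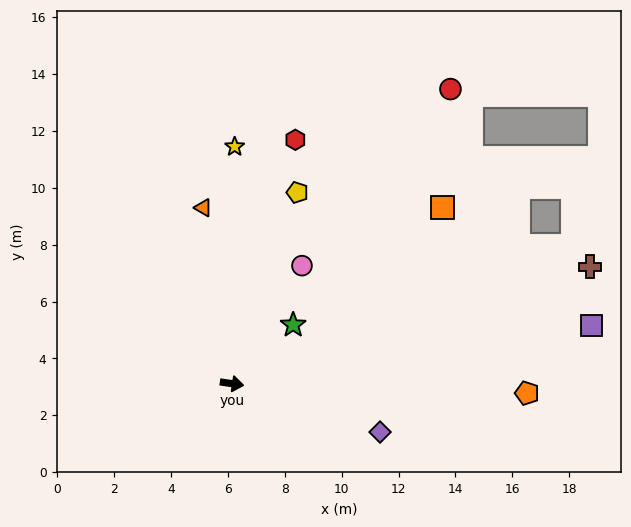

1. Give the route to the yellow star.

turn left 98°, forward 8.3 m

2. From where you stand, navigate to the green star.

turn left 52°, forward 3.0 m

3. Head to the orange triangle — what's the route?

turn left 108°, forward 6.3 m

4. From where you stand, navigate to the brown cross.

turn left 26°, forward 13.2 m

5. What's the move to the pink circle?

turn left 68°, forward 4.8 m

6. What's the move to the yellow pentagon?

turn left 80°, forward 7.1 m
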